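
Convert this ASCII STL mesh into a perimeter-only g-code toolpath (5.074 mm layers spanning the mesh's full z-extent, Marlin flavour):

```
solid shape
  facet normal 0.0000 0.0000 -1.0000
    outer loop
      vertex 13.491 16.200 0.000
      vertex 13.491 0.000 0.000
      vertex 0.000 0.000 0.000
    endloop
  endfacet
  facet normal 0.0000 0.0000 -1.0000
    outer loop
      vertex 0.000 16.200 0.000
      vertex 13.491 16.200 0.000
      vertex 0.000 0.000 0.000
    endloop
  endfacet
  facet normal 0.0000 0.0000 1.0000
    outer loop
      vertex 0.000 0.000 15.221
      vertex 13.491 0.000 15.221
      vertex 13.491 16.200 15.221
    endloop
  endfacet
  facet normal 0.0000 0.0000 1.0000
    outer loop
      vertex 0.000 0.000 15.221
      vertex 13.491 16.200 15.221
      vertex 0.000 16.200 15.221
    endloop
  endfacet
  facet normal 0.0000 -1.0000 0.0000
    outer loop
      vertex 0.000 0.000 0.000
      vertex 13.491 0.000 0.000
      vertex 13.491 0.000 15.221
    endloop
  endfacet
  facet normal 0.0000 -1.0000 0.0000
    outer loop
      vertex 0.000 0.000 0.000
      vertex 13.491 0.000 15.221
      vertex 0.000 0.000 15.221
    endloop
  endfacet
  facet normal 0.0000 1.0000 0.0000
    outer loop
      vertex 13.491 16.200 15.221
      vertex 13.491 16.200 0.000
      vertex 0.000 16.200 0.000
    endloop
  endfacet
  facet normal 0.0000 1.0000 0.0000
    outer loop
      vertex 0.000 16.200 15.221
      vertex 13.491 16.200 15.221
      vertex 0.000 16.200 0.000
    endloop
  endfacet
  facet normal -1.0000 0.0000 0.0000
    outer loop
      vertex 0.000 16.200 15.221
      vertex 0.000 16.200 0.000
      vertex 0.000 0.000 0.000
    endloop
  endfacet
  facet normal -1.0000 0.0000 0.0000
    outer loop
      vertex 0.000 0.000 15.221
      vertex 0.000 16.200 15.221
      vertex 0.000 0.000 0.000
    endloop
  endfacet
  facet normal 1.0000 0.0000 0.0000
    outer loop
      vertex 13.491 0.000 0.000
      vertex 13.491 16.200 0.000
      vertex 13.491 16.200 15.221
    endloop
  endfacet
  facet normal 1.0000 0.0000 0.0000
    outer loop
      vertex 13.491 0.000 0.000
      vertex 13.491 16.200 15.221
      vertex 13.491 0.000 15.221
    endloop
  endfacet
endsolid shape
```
; perimeter-only toolpath
G21 ; units = mm
G90 ; absolute positioning
G28 ; home
; layer 1
G0 Z5.074
G0 X0.000 Y0.000
G1 X13.491 Y0.000
G1 X13.491 Y16.200
G1 X0.000 Y16.200
G1 X0.000 Y0.000
; layer 2
G0 Z10.147
G0 X0.000 Y0.000
G1 X13.491 Y0.000
G1 X13.491 Y16.200
G1 X0.000 Y16.200
G1 X0.000 Y0.000
; layer 3
G0 Z15.221
G0 X0.000 Y0.000
G1 X13.491 Y0.000
G1 X13.491 Y16.200
G1 X0.000 Y16.200
G1 X0.000 Y0.000
M2 ; end

The solid is a rectangular box, roughly 13.5 × 16.2 mm footprint and 15.2 mm tall. Slicing at Δz = 5.074 mm — 3 equal slices spanning the solid's height, so layer i sits at z = i·h/3 — gives 3 non-empty perimeters. Each is a 4-segment closed polygon; G0 lifts to the layer z and rapids to the start vertex, then G1 traces the edges.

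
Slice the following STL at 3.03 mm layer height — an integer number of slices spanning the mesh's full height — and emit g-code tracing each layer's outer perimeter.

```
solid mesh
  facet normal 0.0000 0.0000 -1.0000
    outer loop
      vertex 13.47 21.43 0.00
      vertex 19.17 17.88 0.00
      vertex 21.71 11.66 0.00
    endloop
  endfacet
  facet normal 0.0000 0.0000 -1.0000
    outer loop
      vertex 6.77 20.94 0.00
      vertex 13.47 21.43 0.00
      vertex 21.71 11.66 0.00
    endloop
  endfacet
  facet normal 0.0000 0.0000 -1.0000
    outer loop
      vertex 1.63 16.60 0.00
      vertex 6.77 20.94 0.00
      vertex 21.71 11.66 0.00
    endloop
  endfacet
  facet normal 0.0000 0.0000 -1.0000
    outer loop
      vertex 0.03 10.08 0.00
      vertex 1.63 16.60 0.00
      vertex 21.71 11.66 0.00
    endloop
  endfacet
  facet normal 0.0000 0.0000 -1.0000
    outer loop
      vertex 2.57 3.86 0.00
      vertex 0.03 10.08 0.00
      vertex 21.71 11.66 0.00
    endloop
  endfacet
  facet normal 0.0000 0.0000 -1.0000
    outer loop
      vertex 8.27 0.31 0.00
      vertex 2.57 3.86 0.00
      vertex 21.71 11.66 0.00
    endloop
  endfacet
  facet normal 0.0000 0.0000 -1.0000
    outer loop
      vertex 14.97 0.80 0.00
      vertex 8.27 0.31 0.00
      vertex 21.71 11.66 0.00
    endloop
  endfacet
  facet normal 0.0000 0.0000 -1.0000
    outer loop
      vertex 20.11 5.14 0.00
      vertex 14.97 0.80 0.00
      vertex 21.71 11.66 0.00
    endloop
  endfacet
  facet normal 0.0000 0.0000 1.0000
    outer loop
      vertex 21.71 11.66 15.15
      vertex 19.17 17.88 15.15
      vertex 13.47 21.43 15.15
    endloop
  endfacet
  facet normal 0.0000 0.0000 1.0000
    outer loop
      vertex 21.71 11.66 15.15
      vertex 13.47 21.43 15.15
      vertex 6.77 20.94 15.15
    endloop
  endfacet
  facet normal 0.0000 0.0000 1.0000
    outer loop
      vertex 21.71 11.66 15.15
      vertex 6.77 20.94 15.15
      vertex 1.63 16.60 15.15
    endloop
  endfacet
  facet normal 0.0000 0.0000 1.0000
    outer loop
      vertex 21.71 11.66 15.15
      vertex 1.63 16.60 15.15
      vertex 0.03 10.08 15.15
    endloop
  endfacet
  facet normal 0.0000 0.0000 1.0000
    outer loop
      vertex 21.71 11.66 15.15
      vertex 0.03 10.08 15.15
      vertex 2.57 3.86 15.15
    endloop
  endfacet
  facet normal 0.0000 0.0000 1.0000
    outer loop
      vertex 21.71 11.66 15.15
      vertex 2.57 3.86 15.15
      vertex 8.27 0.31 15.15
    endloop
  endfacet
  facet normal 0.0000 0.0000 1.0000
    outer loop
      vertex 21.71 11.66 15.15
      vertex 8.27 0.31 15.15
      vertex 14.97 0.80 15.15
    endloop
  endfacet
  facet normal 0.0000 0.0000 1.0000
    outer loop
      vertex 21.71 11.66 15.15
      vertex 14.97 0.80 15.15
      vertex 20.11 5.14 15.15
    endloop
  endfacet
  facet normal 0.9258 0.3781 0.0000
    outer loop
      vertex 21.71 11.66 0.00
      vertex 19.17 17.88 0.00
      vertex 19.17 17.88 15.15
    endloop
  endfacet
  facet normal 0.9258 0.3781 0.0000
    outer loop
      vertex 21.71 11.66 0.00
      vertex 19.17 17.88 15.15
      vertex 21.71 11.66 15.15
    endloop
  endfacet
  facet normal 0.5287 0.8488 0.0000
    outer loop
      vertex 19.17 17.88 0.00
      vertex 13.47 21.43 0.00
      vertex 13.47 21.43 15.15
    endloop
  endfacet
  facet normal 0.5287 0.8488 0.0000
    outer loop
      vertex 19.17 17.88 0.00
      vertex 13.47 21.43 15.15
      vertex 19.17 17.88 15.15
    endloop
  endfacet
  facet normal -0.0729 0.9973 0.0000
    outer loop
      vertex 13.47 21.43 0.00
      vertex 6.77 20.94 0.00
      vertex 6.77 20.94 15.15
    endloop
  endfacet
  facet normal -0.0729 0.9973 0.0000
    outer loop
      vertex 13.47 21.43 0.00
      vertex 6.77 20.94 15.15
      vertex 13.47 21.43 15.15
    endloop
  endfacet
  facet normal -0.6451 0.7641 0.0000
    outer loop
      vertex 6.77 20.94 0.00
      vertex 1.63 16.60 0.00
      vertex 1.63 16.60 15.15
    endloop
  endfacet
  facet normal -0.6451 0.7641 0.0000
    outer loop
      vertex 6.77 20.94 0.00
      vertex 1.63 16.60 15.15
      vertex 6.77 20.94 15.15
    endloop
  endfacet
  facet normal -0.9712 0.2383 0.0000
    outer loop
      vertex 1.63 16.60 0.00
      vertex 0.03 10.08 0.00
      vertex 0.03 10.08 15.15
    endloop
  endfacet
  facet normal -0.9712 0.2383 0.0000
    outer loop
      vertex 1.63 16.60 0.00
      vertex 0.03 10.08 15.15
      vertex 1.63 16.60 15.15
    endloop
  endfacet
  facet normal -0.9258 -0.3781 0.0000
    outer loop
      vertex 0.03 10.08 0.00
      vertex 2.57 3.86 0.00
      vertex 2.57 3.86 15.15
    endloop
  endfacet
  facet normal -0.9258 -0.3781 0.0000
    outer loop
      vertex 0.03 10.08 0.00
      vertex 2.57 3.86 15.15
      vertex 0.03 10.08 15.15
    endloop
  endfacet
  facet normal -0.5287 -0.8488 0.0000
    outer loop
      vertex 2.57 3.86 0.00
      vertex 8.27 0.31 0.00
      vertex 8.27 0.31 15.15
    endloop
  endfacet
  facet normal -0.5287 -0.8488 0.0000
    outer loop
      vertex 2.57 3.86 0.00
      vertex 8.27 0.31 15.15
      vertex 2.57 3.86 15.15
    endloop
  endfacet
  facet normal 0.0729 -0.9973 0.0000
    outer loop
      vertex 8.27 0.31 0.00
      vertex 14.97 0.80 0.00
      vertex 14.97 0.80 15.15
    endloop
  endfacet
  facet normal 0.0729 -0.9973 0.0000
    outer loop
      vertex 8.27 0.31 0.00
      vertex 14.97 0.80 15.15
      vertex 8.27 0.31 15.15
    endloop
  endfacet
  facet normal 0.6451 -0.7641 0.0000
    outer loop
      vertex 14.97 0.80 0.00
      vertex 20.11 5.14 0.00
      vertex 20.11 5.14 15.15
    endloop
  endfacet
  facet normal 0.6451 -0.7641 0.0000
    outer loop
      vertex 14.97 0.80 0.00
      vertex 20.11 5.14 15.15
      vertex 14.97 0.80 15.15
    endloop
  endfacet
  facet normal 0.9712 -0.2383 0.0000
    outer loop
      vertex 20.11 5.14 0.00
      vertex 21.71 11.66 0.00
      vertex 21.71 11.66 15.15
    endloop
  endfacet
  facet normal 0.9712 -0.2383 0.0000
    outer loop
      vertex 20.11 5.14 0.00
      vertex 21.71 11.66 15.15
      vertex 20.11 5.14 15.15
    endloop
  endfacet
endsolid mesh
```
; perimeter-only toolpath
G21 ; units = mm
G90 ; absolute positioning
G28 ; home
; layer 1
G0 Z3.03
G0 X21.71 Y11.66
G1 X19.17 Y17.88
G1 X13.47 Y21.43
G1 X6.77 Y20.94
G1 X1.63 Y16.60
G1 X0.03 Y10.08
G1 X2.57 Y3.86
G1 X8.27 Y0.31
G1 X14.97 Y0.80
G1 X20.11 Y5.14
G1 X21.71 Y11.66
; layer 2
G0 Z6.06
G0 X21.71 Y11.66
G1 X19.17 Y17.88
G1 X13.47 Y21.43
G1 X6.77 Y20.94
G1 X1.63 Y16.60
G1 X0.03 Y10.08
G1 X2.57 Y3.86
G1 X8.27 Y0.31
G1 X14.97 Y0.80
G1 X20.11 Y5.14
G1 X21.71 Y11.66
; layer 3
G0 Z9.09
G0 X21.71 Y11.66
G1 X19.17 Y17.88
G1 X13.47 Y21.43
G1 X6.77 Y20.94
G1 X1.63 Y16.60
G1 X0.03 Y10.08
G1 X2.57 Y3.86
G1 X8.27 Y0.31
G1 X14.97 Y0.80
G1 X20.11 Y5.14
G1 X21.71 Y11.66
; layer 4
G0 Z12.12
G0 X21.71 Y11.66
G1 X19.17 Y17.88
G1 X13.47 Y21.43
G1 X6.77 Y20.94
G1 X1.63 Y16.60
G1 X0.03 Y10.08
G1 X2.57 Y3.86
G1 X8.27 Y0.31
G1 X14.97 Y0.80
G1 X20.11 Y5.14
G1 X21.71 Y11.66
; layer 5
G0 Z15.15
G0 X21.71 Y11.66
G1 X19.17 Y17.88
G1 X13.47 Y21.43
G1 X6.77 Y20.94
G1 X1.63 Y16.60
G1 X0.03 Y10.08
G1 X2.57 Y3.86
G1 X8.27 Y0.31
G1 X14.97 Y0.80
G1 X20.11 Y5.14
G1 X21.71 Y11.66
M2 ; end

The solid is a regular 10-sided prism (a cylinder approximated with 10 flat sides), circumscribed radius ≈ 10.9 mm, height ≈ 15.2 mm. Slicing at Δz = 3.03 mm — 5 equal slices spanning the solid's height, so layer i sits at z = i·h/5 — gives 5 non-empty perimeters. Each is a 10-segment closed polygon; G0 lifts to the layer z and rapids to the start vertex, then G1 traces the edges.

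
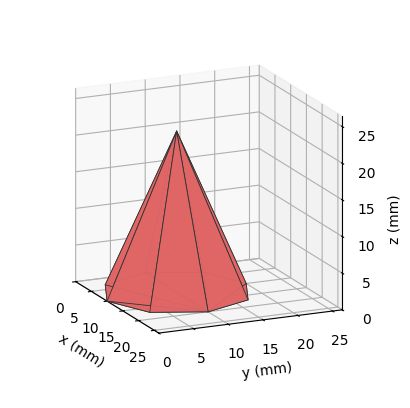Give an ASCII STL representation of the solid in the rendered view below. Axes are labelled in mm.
Reading the render: the shape is a regular 8-sided pyramid, base circumscribed radius ≈ 10 mm, apex at z ≈ 22 mm (dimensions read to the nearest mm from the axis ticks). For the STL, each face is triangulated and given an outward normal.

solid part
  facet normal 0.0000 0.0000 -1.0000
    outer loop
      vertex 10.000 20.000 0.000
      vertex 17.071 17.071 0.000
      vertex 20.000 10.000 0.000
    endloop
  endfacet
  facet normal 0.0000 0.0000 -1.0000
    outer loop
      vertex 2.929 17.071 0.000
      vertex 10.000 20.000 0.000
      vertex 20.000 10.000 0.000
    endloop
  endfacet
  facet normal 0.0000 0.0000 -1.0000
    outer loop
      vertex 0.000 10.000 0.000
      vertex 2.929 17.071 0.000
      vertex 20.000 10.000 0.000
    endloop
  endfacet
  facet normal 0.0000 0.0000 -1.0000
    outer loop
      vertex 2.929 2.929 0.000
      vertex 0.000 10.000 0.000
      vertex 20.000 10.000 0.000
    endloop
  endfacet
  facet normal 0.0000 0.0000 -1.0000
    outer loop
      vertex 10.000 0.000 0.000
      vertex 2.929 2.929 0.000
      vertex 20.000 10.000 0.000
    endloop
  endfacet
  facet normal 0.0000 0.0000 -1.0000
    outer loop
      vertex 17.071 2.929 0.000
      vertex 10.000 0.000 0.000
      vertex 20.000 10.000 0.000
    endloop
  endfacet
  facet normal 0.8518 0.3528 0.3872
    outer loop
      vertex 20.000 10.000 0.000
      vertex 17.071 17.071 0.000
      vertex 10.000 10.000 22.000
    endloop
  endfacet
  facet normal 0.3528 0.8518 0.3872
    outer loop
      vertex 17.071 17.071 0.000
      vertex 10.000 20.000 0.000
      vertex 10.000 10.000 22.000
    endloop
  endfacet
  facet normal -0.3528 0.8518 0.3872
    outer loop
      vertex 10.000 20.000 0.000
      vertex 2.929 17.071 0.000
      vertex 10.000 10.000 22.000
    endloop
  endfacet
  facet normal -0.8518 0.3528 0.3872
    outer loop
      vertex 2.929 17.071 0.000
      vertex 0.000 10.000 0.000
      vertex 10.000 10.000 22.000
    endloop
  endfacet
  facet normal -0.8518 -0.3528 0.3872
    outer loop
      vertex 0.000 10.000 0.000
      vertex 2.929 2.929 0.000
      vertex 10.000 10.000 22.000
    endloop
  endfacet
  facet normal -0.3528 -0.8518 0.3872
    outer loop
      vertex 2.929 2.929 0.000
      vertex 10.000 0.000 0.000
      vertex 10.000 10.000 22.000
    endloop
  endfacet
  facet normal 0.3528 -0.8518 0.3872
    outer loop
      vertex 10.000 0.000 0.000
      vertex 17.071 2.929 0.000
      vertex 10.000 10.000 22.000
    endloop
  endfacet
  facet normal 0.8518 -0.3528 0.3872
    outer loop
      vertex 17.071 2.929 0.000
      vertex 20.000 10.000 0.000
      vertex 10.000 10.000 22.000
    endloop
  endfacet
endsolid part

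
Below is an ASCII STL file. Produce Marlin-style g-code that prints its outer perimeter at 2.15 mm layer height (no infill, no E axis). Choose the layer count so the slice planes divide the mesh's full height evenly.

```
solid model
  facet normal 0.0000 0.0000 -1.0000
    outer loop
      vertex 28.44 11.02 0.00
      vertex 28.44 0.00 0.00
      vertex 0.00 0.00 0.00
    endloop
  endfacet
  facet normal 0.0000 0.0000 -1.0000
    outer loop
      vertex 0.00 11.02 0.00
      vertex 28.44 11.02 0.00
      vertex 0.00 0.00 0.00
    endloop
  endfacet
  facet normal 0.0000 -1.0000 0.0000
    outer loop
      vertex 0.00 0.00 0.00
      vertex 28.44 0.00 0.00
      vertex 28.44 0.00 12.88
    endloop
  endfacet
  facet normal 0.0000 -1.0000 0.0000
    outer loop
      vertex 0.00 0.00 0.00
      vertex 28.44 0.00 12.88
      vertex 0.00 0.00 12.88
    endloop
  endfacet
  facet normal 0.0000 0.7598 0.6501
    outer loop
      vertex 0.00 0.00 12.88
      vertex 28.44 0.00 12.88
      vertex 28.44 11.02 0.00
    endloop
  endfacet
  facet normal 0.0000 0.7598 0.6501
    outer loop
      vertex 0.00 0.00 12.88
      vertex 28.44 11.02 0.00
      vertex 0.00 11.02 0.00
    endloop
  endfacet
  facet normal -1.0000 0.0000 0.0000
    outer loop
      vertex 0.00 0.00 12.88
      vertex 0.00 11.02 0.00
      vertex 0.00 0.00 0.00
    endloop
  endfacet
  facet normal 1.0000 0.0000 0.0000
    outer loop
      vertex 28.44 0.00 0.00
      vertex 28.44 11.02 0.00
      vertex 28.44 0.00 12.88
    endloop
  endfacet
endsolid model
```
; perimeter-only toolpath
G21 ; units = mm
G90 ; absolute positioning
G28 ; home
; layer 1
G0 Z2.15
G0 X0.00 Y0.00
G1 X28.44 Y0.00
G1 X28.44 Y9.18
G1 X0.00 Y9.18
G1 X0.00 Y0.00
; layer 2
G0 Z4.29
G0 X0.00 Y0.00
G1 X28.44 Y0.00
G1 X28.44 Y7.35
G1 X0.00 Y7.35
G1 X0.00 Y0.00
; layer 3
G0 Z6.44
G0 X0.00 Y0.00
G1 X28.44 Y0.00
G1 X28.44 Y5.51
G1 X0.00 Y5.51
G1 X0.00 Y0.00
; layer 4
G0 Z8.59
G0 X0.00 Y0.00
G1 X28.44 Y0.00
G1 X28.44 Y3.67
G1 X0.00 Y3.67
G1 X0.00 Y0.00
; layer 5
G0 Z10.73
G0 X0.00 Y0.00
G1 X28.44 Y0.00
G1 X28.44 Y1.84
G1 X0.00 Y1.84
G1 X0.00 Y0.00
M2 ; end

The solid is a wedge (ramp): 28.4 × 11 mm base, rising to 12.9 mm along the y=0 edge and sloping linearly to z=0 at y=11. Slicing at Δz = 2.15 mm — 6 equal slices spanning the solid's height, so layer i sits at z = i·h/6 — gives 5 non-empty perimeters. Each is a 4-segment closed polygon; G0 lifts to the layer z and rapids to the start vertex, then G1 traces the edges. The cross-section shrinks linearly with z (the slice at the apex is degenerate and omitted).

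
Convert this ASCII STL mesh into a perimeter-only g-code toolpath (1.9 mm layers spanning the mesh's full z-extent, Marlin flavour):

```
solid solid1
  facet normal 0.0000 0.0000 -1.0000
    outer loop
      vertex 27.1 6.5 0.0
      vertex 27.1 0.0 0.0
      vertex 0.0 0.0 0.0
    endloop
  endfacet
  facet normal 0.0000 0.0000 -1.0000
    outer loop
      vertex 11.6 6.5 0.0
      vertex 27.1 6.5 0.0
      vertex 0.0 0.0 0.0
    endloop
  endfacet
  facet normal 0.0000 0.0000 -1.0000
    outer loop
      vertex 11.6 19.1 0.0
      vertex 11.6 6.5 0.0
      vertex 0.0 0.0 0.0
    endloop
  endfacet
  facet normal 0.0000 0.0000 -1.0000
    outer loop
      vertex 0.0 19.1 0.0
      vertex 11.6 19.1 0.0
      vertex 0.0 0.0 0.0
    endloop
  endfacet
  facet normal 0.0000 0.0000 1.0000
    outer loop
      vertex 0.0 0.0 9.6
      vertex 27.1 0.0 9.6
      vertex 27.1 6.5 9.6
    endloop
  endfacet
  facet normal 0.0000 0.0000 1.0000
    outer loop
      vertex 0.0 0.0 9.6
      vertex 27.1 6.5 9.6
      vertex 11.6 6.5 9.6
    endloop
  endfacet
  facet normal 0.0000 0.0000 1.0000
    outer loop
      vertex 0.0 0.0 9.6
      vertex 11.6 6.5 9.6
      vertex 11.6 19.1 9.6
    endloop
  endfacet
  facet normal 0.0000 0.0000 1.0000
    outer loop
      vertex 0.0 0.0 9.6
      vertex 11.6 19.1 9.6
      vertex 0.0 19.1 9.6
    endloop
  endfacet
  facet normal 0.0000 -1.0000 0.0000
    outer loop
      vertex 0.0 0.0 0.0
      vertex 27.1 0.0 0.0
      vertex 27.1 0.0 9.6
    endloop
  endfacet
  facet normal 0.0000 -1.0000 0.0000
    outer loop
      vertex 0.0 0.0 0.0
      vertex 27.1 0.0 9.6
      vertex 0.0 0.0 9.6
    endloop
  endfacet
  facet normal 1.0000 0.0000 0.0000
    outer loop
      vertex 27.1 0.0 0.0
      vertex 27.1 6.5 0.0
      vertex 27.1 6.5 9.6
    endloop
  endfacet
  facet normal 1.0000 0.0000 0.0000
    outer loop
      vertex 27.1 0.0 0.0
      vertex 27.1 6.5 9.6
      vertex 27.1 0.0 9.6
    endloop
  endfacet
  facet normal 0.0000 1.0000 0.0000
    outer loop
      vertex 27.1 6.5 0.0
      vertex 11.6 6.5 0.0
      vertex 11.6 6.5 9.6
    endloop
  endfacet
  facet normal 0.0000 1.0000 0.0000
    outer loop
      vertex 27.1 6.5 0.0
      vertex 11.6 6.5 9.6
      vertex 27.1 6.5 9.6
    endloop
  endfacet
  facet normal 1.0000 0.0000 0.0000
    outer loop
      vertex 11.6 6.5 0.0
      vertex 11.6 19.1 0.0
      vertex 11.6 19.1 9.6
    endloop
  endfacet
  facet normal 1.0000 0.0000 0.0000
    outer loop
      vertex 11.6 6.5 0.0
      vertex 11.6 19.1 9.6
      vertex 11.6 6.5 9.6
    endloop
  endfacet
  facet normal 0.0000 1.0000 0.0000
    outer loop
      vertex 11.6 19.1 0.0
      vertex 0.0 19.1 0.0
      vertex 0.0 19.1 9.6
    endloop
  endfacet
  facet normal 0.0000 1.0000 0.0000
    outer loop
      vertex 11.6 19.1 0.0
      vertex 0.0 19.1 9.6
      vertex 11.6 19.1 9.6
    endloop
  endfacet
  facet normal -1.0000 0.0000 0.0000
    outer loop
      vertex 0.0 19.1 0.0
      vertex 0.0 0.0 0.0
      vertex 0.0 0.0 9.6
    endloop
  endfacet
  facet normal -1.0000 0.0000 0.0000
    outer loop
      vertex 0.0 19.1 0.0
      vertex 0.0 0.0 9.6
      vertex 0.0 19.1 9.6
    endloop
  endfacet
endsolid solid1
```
; perimeter-only toolpath
G21 ; units = mm
G90 ; absolute positioning
G28 ; home
; layer 1
G0 Z1.9
G0 X0.0 Y0.0
G1 X27.1 Y0.0
G1 X27.1 Y6.5
G1 X11.6 Y6.5
G1 X11.6 Y19.1
G1 X0.0 Y19.1
G1 X0.0 Y0.0
; layer 2
G0 Z3.8
G0 X0.0 Y0.0
G1 X27.1 Y0.0
G1 X27.1 Y6.5
G1 X11.6 Y6.5
G1 X11.6 Y19.1
G1 X0.0 Y19.1
G1 X0.0 Y0.0
; layer 3
G0 Z5.8
G0 X0.0 Y0.0
G1 X27.1 Y0.0
G1 X27.1 Y6.5
G1 X11.6 Y6.5
G1 X11.6 Y19.1
G1 X0.0 Y19.1
G1 X0.0 Y0.0
; layer 4
G0 Z7.7
G0 X0.0 Y0.0
G1 X27.1 Y0.0
G1 X27.1 Y6.5
G1 X11.6 Y6.5
G1 X11.6 Y19.1
G1 X0.0 Y19.1
G1 X0.0 Y0.0
; layer 5
G0 Z9.6
G0 X0.0 Y0.0
G1 X27.1 Y0.0
G1 X27.1 Y6.5
G1 X11.6 Y6.5
G1 X11.6 Y19.1
G1 X0.0 Y19.1
G1 X0.0 Y0.0
M2 ; end

The solid is an L-shaped prism: outer 27.1 × 19.1 mm, arm thicknesses ≈ 6.5 mm (horizontal) and 11.6 mm (vertical), extruded 9.6 mm in z. Slicing at Δz = 1.9 mm — 5 equal slices spanning the solid's height, so layer i sits at z = i·h/5 — gives 5 non-empty perimeters. Each is a 6-segment closed polygon; G0 lifts to the layer z and rapids to the start vertex, then G1 traces the edges.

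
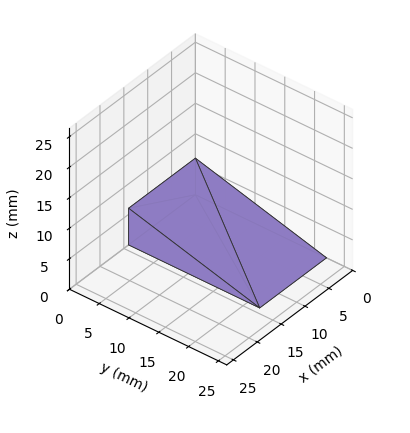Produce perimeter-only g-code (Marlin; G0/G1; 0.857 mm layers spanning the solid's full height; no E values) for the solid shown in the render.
Reading the render: the shape is a wedge (ramp): 14 × 22 mm base, rising to 6 mm along the y=0 edge and sloping linearly to z=0 at y=22 (dimensions read to the nearest mm from the axis ticks). For the g-code, the solid's height is divided into equal slices at the stated Δz and each level perimeter traced with G1 moves after a G0 lift.

; perimeter-only toolpath
G21 ; units = mm
G90 ; absolute positioning
G28 ; home
; layer 1
G0 Z0.857
G0 X0.000 Y0.000
G1 X14.000 Y0.000
G1 X14.000 Y18.857
G1 X0.000 Y18.857
G1 X0.000 Y0.000
; layer 2
G0 Z1.714
G0 X0.000 Y0.000
G1 X14.000 Y0.000
G1 X14.000 Y15.714
G1 X0.000 Y15.714
G1 X0.000 Y0.000
; layer 3
G0 Z2.571
G0 X0.000 Y0.000
G1 X14.000 Y0.000
G1 X14.000 Y12.571
G1 X0.000 Y12.571
G1 X0.000 Y0.000
; layer 4
G0 Z3.429
G0 X0.000 Y0.000
G1 X14.000 Y0.000
G1 X14.000 Y9.429
G1 X0.000 Y9.429
G1 X0.000 Y0.000
; layer 5
G0 Z4.286
G0 X0.000 Y0.000
G1 X14.000 Y0.000
G1 X14.000 Y6.286
G1 X0.000 Y6.286
G1 X0.000 Y0.000
; layer 6
G0 Z5.143
G0 X0.000 Y0.000
G1 X14.000 Y0.000
G1 X14.000 Y3.143
G1 X0.000 Y3.143
G1 X0.000 Y0.000
M2 ; end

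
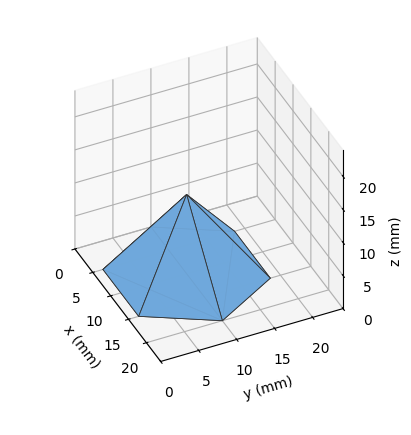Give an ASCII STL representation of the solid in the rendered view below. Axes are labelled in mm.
Reading the render: the shape is a regular 6-sided pyramid, base circumscribed radius ≈ 10 mm, apex at z ≈ 12 mm (dimensions read to the nearest mm from the axis ticks). For the STL, each face is triangulated and given an outward normal.

solid part
  facet normal 0.0000 0.0000 -1.0000
    outer loop
      vertex 5.00 18.66 0.00
      vertex 15.00 18.66 0.00
      vertex 20.00 10.00 0.00
    endloop
  endfacet
  facet normal 0.0000 0.0000 -1.0000
    outer loop
      vertex 0.00 10.00 0.00
      vertex 5.00 18.66 0.00
      vertex 20.00 10.00 0.00
    endloop
  endfacet
  facet normal 0.0000 0.0000 -1.0000
    outer loop
      vertex 5.00 1.34 0.00
      vertex 0.00 10.00 0.00
      vertex 20.00 10.00 0.00
    endloop
  endfacet
  facet normal 0.0000 0.0000 -1.0000
    outer loop
      vertex 15.00 1.34 0.00
      vertex 5.00 1.34 0.00
      vertex 20.00 10.00 0.00
    endloop
  endfacet
  facet normal 0.7022 0.4055 0.5852
    outer loop
      vertex 20.00 10.00 0.00
      vertex 15.00 18.66 0.00
      vertex 10.00 10.00 12.00
    endloop
  endfacet
  facet normal 0.0000 0.8109 0.5852
    outer loop
      vertex 15.00 18.66 0.00
      vertex 5.00 18.66 0.00
      vertex 10.00 10.00 12.00
    endloop
  endfacet
  facet normal -0.7022 0.4055 0.5852
    outer loop
      vertex 5.00 18.66 0.00
      vertex 0.00 10.00 0.00
      vertex 10.00 10.00 12.00
    endloop
  endfacet
  facet normal -0.7022 -0.4055 0.5852
    outer loop
      vertex 0.00 10.00 0.00
      vertex 5.00 1.34 0.00
      vertex 10.00 10.00 12.00
    endloop
  endfacet
  facet normal 0.0000 -0.8109 0.5852
    outer loop
      vertex 5.00 1.34 0.00
      vertex 15.00 1.34 0.00
      vertex 10.00 10.00 12.00
    endloop
  endfacet
  facet normal 0.7022 -0.4055 0.5852
    outer loop
      vertex 15.00 1.34 0.00
      vertex 20.00 10.00 0.00
      vertex 10.00 10.00 12.00
    endloop
  endfacet
endsolid part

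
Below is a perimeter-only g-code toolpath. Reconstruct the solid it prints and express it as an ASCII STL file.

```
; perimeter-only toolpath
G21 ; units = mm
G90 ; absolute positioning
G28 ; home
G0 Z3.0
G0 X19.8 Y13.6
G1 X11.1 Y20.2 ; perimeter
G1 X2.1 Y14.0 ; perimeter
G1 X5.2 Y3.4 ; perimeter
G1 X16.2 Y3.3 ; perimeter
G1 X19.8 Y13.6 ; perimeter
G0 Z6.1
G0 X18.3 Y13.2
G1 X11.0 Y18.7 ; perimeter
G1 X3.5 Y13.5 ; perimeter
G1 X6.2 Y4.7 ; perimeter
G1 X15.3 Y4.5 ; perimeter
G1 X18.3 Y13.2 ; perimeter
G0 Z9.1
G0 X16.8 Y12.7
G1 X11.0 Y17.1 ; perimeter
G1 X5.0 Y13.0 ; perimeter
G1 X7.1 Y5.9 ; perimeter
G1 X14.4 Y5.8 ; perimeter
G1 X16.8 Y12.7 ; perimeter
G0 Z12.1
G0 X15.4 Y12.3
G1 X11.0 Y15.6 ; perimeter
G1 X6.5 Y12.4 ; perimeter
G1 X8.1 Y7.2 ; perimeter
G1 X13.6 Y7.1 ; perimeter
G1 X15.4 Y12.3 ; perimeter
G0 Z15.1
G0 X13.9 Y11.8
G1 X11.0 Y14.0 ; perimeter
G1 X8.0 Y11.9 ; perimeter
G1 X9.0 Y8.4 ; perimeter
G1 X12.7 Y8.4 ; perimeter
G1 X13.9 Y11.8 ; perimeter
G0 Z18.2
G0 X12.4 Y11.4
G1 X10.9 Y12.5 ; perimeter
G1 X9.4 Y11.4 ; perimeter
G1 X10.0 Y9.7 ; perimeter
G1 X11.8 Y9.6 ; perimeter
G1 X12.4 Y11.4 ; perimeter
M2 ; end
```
solid part
  facet normal 0.0000 0.0000 -1.0000
    outer loop
      vertex 0.6 14.5 0.0
      vertex 11.1 21.8 0.0
      vertex 21.3 14.1 0.0
    endloop
  endfacet
  facet normal 0.0000 0.0000 -1.0000
    outer loop
      vertex 4.3 2.2 0.0
      vertex 0.6 14.5 0.0
      vertex 21.3 14.1 0.0
    endloop
  endfacet
  facet normal 0.0000 0.0000 -1.0000
    outer loop
      vertex 17.1 2.0 0.0
      vertex 4.3 2.2 0.0
      vertex 21.3 14.1 0.0
    endloop
  endfacet
  facet normal 0.5563 0.7369 0.3841
    outer loop
      vertex 21.3 14.1 0.0
      vertex 11.1 21.8 0.0
      vertex 10.9 10.9 21.2
    endloop
  endfacet
  facet normal -0.5269 0.7579 0.3847
    outer loop
      vertex 11.1 21.8 0.0
      vertex 0.6 14.5 0.0
      vertex 10.9 10.9 21.2
    endloop
  endfacet
  facet normal -0.8841 -0.2659 0.3844
    outer loop
      vertex 0.6 14.5 0.0
      vertex 4.3 2.2 0.0
      vertex 10.9 10.9 21.2
    endloop
  endfacet
  facet normal -0.0144 -0.9234 0.3835
    outer loop
      vertex 4.3 2.2 0.0
      vertex 17.1 2.0 0.0
      vertex 10.9 10.9 21.2
    endloop
  endfacet
  facet normal 0.8729 -0.3030 0.3825
    outer loop
      vertex 17.1 2.0 0.0
      vertex 21.3 14.1 0.0
      vertex 10.9 10.9 21.2
    endloop
  endfacet
endsolid part

The G0 Z moves step by Δz≈3.0 mm. The G1 loops shrink linearly with z, so the solid tapers from its base footprint up to z≈21.2. Closing with a flat bottom cap and the tapered top and triangulating gives 8 facets — a regular 5-sided pyramid, base circumscribed radius ≈ 10.9 mm, apex at z ≈ 21.2 mm.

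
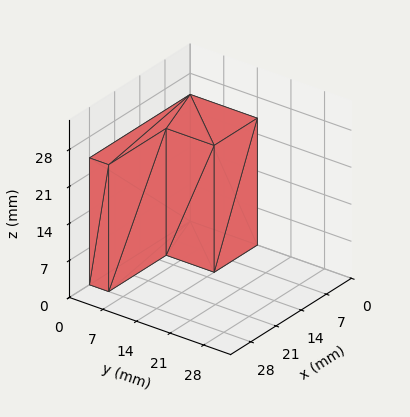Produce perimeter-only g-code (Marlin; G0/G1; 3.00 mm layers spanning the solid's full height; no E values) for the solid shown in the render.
Reading the render: the shape is an L-shaped prism: outer 28 × 14 mm, arm thicknesses ≈ 4 mm (horizontal) and 12 mm (vertical), extruded 24 mm in z (dimensions read to the nearest mm from the axis ticks). For the g-code, the solid's height is divided into equal slices at the stated Δz and each level perimeter traced with G1 moves after a G0 lift.

; perimeter-only toolpath
G21 ; units = mm
G90 ; absolute positioning
G28 ; home
; layer 1
G0 Z3.00
G0 X0.00 Y0.00
G1 X28.00 Y0.00
G1 X28.00 Y4.00
G1 X12.00 Y4.00
G1 X12.00 Y14.00
G1 X0.00 Y14.00
G1 X0.00 Y0.00
; layer 2
G0 Z6.00
G0 X0.00 Y0.00
G1 X28.00 Y0.00
G1 X28.00 Y4.00
G1 X12.00 Y4.00
G1 X12.00 Y14.00
G1 X0.00 Y14.00
G1 X0.00 Y0.00
; layer 3
G0 Z9.00
G0 X0.00 Y0.00
G1 X28.00 Y0.00
G1 X28.00 Y4.00
G1 X12.00 Y4.00
G1 X12.00 Y14.00
G1 X0.00 Y14.00
G1 X0.00 Y0.00
; layer 4
G0 Z12.00
G0 X0.00 Y0.00
G1 X28.00 Y0.00
G1 X28.00 Y4.00
G1 X12.00 Y4.00
G1 X12.00 Y14.00
G1 X0.00 Y14.00
G1 X0.00 Y0.00
; layer 5
G0 Z15.00
G0 X0.00 Y0.00
G1 X28.00 Y0.00
G1 X28.00 Y4.00
G1 X12.00 Y4.00
G1 X12.00 Y14.00
G1 X0.00 Y14.00
G1 X0.00 Y0.00
; layer 6
G0 Z18.00
G0 X0.00 Y0.00
G1 X28.00 Y0.00
G1 X28.00 Y4.00
G1 X12.00 Y4.00
G1 X12.00 Y14.00
G1 X0.00 Y14.00
G1 X0.00 Y0.00
; layer 7
G0 Z21.00
G0 X0.00 Y0.00
G1 X28.00 Y0.00
G1 X28.00 Y4.00
G1 X12.00 Y4.00
G1 X12.00 Y14.00
G1 X0.00 Y14.00
G1 X0.00 Y0.00
; layer 8
G0 Z24.00
G0 X0.00 Y0.00
G1 X28.00 Y0.00
G1 X28.00 Y4.00
G1 X12.00 Y4.00
G1 X12.00 Y14.00
G1 X0.00 Y14.00
G1 X0.00 Y0.00
M2 ; end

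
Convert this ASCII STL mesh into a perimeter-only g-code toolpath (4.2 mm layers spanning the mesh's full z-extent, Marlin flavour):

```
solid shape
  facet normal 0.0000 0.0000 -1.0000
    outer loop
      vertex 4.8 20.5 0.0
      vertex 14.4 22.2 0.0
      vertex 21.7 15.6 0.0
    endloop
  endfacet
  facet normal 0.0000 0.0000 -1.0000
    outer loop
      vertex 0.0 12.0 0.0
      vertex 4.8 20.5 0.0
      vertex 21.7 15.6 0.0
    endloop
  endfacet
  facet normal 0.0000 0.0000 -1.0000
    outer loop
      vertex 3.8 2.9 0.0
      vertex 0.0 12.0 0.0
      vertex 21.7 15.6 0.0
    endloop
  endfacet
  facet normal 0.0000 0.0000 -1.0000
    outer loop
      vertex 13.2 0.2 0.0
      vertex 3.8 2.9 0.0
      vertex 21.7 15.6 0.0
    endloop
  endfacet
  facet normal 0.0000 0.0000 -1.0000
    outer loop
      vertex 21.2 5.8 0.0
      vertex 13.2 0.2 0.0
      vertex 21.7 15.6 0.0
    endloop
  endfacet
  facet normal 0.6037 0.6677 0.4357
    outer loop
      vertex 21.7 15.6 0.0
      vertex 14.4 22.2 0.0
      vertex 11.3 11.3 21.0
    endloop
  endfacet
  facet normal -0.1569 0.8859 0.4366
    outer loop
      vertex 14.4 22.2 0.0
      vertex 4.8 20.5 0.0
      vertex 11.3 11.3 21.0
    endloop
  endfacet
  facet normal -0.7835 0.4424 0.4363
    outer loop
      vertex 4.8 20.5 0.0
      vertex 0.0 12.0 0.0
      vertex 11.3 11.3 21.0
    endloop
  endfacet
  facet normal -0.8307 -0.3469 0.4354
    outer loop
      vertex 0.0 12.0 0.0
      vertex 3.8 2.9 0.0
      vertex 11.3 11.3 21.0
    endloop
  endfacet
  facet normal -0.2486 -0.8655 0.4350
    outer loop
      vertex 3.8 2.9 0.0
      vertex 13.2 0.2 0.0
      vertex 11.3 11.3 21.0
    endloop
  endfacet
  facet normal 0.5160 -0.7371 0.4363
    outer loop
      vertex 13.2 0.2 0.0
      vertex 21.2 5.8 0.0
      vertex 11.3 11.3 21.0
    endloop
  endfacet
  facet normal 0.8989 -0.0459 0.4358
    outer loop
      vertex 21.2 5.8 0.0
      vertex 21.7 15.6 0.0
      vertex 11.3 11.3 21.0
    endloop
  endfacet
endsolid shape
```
; perimeter-only toolpath
G21 ; units = mm
G90 ; absolute positioning
G28 ; home
; layer 1
G0 Z4.2
G0 X19.6 Y14.7
G1 X13.8 Y20.0
G1 X6.1 Y18.7
G1 X2.3 Y11.9
G1 X5.3 Y4.6
G1 X12.8 Y2.4
G1 X19.2 Y6.9
G1 X19.6 Y14.7
; layer 2
G0 Z8.4
G0 X17.5 Y13.9
G1 X13.2 Y17.8
G1 X7.4 Y16.8
G1 X4.5 Y11.7
G1 X6.8 Y6.3
G1 X12.4 Y4.6
G1 X17.2 Y8.0
G1 X17.5 Y13.9
; layer 3
G0 Z12.6
G0 X15.5 Y13.0
G1 X12.5 Y15.7
G1 X8.7 Y15.0
G1 X6.8 Y11.6
G1 X8.3 Y7.9
G1 X12.1 Y6.9
G1 X15.3 Y9.1
G1 X15.5 Y13.0
; layer 4
G0 Z16.8
G0 X13.4 Y12.2
G1 X11.9 Y13.5
G1 X10.0 Y13.1
G1 X9.0 Y11.4
G1 X9.8 Y9.6
G1 X11.7 Y9.1
G1 X13.3 Y10.2
G1 X13.4 Y12.2
M2 ; end

The solid is a regular 7-sided pyramid, base circumscribed radius ≈ 11.3 mm, apex at z ≈ 21 mm. Slicing at Δz = 4.2 mm — 5 equal slices spanning the solid's height, so layer i sits at z = i·h/5 — gives 4 non-empty perimeters. Each is a 7-segment closed polygon; G0 lifts to the layer z and rapids to the start vertex, then G1 traces the edges. The cross-section shrinks linearly with z (the slice at the apex is degenerate and omitted).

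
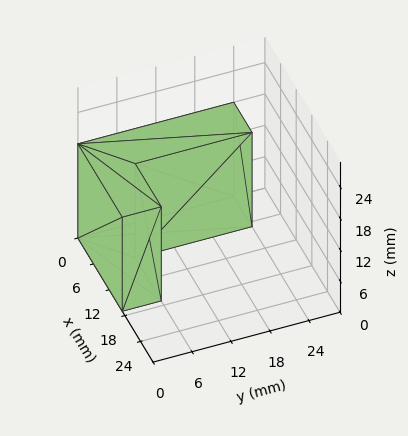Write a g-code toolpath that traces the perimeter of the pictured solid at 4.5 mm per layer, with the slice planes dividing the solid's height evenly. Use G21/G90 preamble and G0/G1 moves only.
Reading the render: the shape is an L-shaped prism: outer 17 × 24 mm, arm thicknesses ≈ 6 mm (horizontal) and 7 mm (vertical), extruded 18 mm in z (dimensions read to the nearest mm from the axis ticks). For the g-code, the solid's height is divided into equal slices at the stated Δz and each level perimeter traced with G1 moves after a G0 lift.

; perimeter-only toolpath
G21 ; units = mm
G90 ; absolute positioning
G28 ; home
; layer 1
G0 Z4.5
G0 X0.0 Y0.0
G1 X17.0 Y0.0
G1 X17.0 Y6.0
G1 X7.0 Y6.0
G1 X7.0 Y24.0
G1 X0.0 Y24.0
G1 X0.0 Y0.0
; layer 2
G0 Z9.0
G0 X0.0 Y0.0
G1 X17.0 Y0.0
G1 X17.0 Y6.0
G1 X7.0 Y6.0
G1 X7.0 Y24.0
G1 X0.0 Y24.0
G1 X0.0 Y0.0
; layer 3
G0 Z13.5
G0 X0.0 Y0.0
G1 X17.0 Y0.0
G1 X17.0 Y6.0
G1 X7.0 Y6.0
G1 X7.0 Y24.0
G1 X0.0 Y24.0
G1 X0.0 Y0.0
; layer 4
G0 Z18.0
G0 X0.0 Y0.0
G1 X17.0 Y0.0
G1 X17.0 Y6.0
G1 X7.0 Y6.0
G1 X7.0 Y24.0
G1 X0.0 Y24.0
G1 X0.0 Y0.0
M2 ; end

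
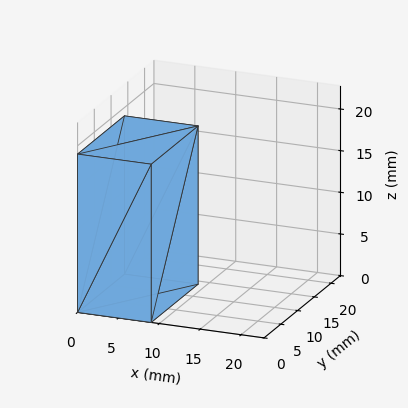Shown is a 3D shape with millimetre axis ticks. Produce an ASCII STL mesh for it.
Reading the render: the shape is a rectangular box, roughly 9 × 14 mm footprint and 19 mm tall (dimensions read to the nearest mm from the axis ticks). For the STL, each face is triangulated and given an outward normal.

solid part
  facet normal 0.0000 0.0000 -1.0000
    outer loop
      vertex 9.0 14.0 0.0
      vertex 9.0 0.0 0.0
      vertex 0.0 0.0 0.0
    endloop
  endfacet
  facet normal 0.0000 0.0000 -1.0000
    outer loop
      vertex 0.0 14.0 0.0
      vertex 9.0 14.0 0.0
      vertex 0.0 0.0 0.0
    endloop
  endfacet
  facet normal 0.0000 0.0000 1.0000
    outer loop
      vertex 0.0 0.0 19.0
      vertex 9.0 0.0 19.0
      vertex 9.0 14.0 19.0
    endloop
  endfacet
  facet normal 0.0000 0.0000 1.0000
    outer loop
      vertex 0.0 0.0 19.0
      vertex 9.0 14.0 19.0
      vertex 0.0 14.0 19.0
    endloop
  endfacet
  facet normal 0.0000 -1.0000 0.0000
    outer loop
      vertex 0.0 0.0 0.0
      vertex 9.0 0.0 0.0
      vertex 9.0 0.0 19.0
    endloop
  endfacet
  facet normal 0.0000 -1.0000 0.0000
    outer loop
      vertex 0.0 0.0 0.0
      vertex 9.0 0.0 19.0
      vertex 0.0 0.0 19.0
    endloop
  endfacet
  facet normal 0.0000 1.0000 0.0000
    outer loop
      vertex 9.0 14.0 19.0
      vertex 9.0 14.0 0.0
      vertex 0.0 14.0 0.0
    endloop
  endfacet
  facet normal 0.0000 1.0000 0.0000
    outer loop
      vertex 0.0 14.0 19.0
      vertex 9.0 14.0 19.0
      vertex 0.0 14.0 0.0
    endloop
  endfacet
  facet normal -1.0000 0.0000 0.0000
    outer loop
      vertex 0.0 14.0 19.0
      vertex 0.0 14.0 0.0
      vertex 0.0 0.0 0.0
    endloop
  endfacet
  facet normal -1.0000 0.0000 0.0000
    outer loop
      vertex 0.0 0.0 19.0
      vertex 0.0 14.0 19.0
      vertex 0.0 0.0 0.0
    endloop
  endfacet
  facet normal 1.0000 0.0000 0.0000
    outer loop
      vertex 9.0 0.0 0.0
      vertex 9.0 14.0 0.0
      vertex 9.0 14.0 19.0
    endloop
  endfacet
  facet normal 1.0000 0.0000 0.0000
    outer loop
      vertex 9.0 0.0 0.0
      vertex 9.0 14.0 19.0
      vertex 9.0 0.0 19.0
    endloop
  endfacet
endsolid part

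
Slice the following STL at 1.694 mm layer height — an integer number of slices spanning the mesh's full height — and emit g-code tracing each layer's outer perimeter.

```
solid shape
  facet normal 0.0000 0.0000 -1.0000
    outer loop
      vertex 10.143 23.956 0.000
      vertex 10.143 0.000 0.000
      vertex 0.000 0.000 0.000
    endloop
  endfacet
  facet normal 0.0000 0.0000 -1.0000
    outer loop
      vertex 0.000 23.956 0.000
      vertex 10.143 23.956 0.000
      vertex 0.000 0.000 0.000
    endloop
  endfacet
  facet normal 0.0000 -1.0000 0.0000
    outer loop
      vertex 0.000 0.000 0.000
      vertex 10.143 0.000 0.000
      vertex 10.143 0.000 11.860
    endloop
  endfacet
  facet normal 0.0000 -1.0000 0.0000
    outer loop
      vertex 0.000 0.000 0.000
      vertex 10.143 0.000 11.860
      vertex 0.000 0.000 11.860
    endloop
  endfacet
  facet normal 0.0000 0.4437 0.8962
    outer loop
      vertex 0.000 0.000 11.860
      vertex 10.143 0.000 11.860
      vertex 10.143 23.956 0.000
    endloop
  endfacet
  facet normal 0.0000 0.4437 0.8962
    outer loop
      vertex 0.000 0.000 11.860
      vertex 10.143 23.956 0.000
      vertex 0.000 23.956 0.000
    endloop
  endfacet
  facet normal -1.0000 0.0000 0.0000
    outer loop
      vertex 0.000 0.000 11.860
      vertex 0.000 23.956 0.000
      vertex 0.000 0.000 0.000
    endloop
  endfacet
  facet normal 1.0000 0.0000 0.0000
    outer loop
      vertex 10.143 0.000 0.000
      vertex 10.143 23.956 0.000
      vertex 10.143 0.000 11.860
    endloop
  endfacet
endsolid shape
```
; perimeter-only toolpath
G21 ; units = mm
G90 ; absolute positioning
G28 ; home
; layer 1
G0 Z1.694
G0 X0.000 Y0.000
G1 X10.143 Y0.000
G1 X10.143 Y20.534
G1 X0.000 Y20.534
G1 X0.000 Y0.000
; layer 2
G0 Z3.389
G0 X0.000 Y0.000
G1 X10.143 Y0.000
G1 X10.143 Y17.111
G1 X0.000 Y17.111
G1 X0.000 Y0.000
; layer 3
G0 Z5.083
G0 X0.000 Y0.000
G1 X10.143 Y0.000
G1 X10.143 Y13.689
G1 X0.000 Y13.689
G1 X0.000 Y0.000
; layer 4
G0 Z6.777
G0 X0.000 Y0.000
G1 X10.143 Y0.000
G1 X10.143 Y10.267
G1 X0.000 Y10.267
G1 X0.000 Y0.000
; layer 5
G0 Z8.471
G0 X0.000 Y0.000
G1 X10.143 Y0.000
G1 X10.143 Y6.845
G1 X0.000 Y6.845
G1 X0.000 Y0.000
; layer 6
G0 Z10.166
G0 X0.000 Y0.000
G1 X10.143 Y0.000
G1 X10.143 Y3.422
G1 X0.000 Y3.422
G1 X0.000 Y0.000
M2 ; end

The solid is a wedge (ramp): 10.1 × 24 mm base, rising to 11.9 mm along the y=0 edge and sloping linearly to z=0 at y=24. Slicing at Δz = 1.694 mm — 7 equal slices spanning the solid's height, so layer i sits at z = i·h/7 — gives 6 non-empty perimeters. Each is a 4-segment closed polygon; G0 lifts to the layer z and rapids to the start vertex, then G1 traces the edges. The cross-section shrinks linearly with z (the slice at the apex is degenerate and omitted).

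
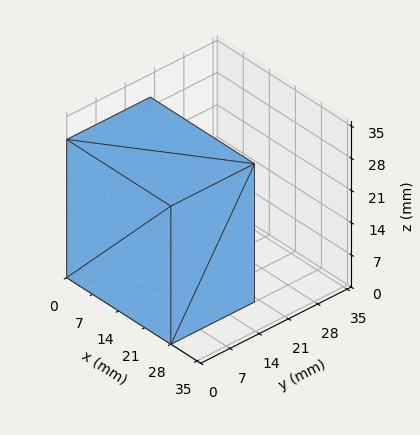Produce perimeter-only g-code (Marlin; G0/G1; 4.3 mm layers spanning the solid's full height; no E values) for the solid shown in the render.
Reading the render: the shape is a rectangular box, roughly 28 × 20 mm footprint and 30 mm tall (dimensions read to the nearest mm from the axis ticks). For the g-code, the solid's height is divided into equal slices at the stated Δz and each level perimeter traced with G1 moves after a G0 lift.

; perimeter-only toolpath
G21 ; units = mm
G90 ; absolute positioning
G28 ; home
; layer 1
G0 Z4.3
G0 X0.0 Y0.0
G1 X28.0 Y0.0
G1 X28.0 Y20.0
G1 X0.0 Y20.0
G1 X0.0 Y0.0
; layer 2
G0 Z8.6
G0 X0.0 Y0.0
G1 X28.0 Y0.0
G1 X28.0 Y20.0
G1 X0.0 Y20.0
G1 X0.0 Y0.0
; layer 3
G0 Z12.9
G0 X0.0 Y0.0
G1 X28.0 Y0.0
G1 X28.0 Y20.0
G1 X0.0 Y20.0
G1 X0.0 Y0.0
; layer 4
G0 Z17.1
G0 X0.0 Y0.0
G1 X28.0 Y0.0
G1 X28.0 Y20.0
G1 X0.0 Y20.0
G1 X0.0 Y0.0
; layer 5
G0 Z21.4
G0 X0.0 Y0.0
G1 X28.0 Y0.0
G1 X28.0 Y20.0
G1 X0.0 Y20.0
G1 X0.0 Y0.0
; layer 6
G0 Z25.7
G0 X0.0 Y0.0
G1 X28.0 Y0.0
G1 X28.0 Y20.0
G1 X0.0 Y20.0
G1 X0.0 Y0.0
; layer 7
G0 Z30.0
G0 X0.0 Y0.0
G1 X28.0 Y0.0
G1 X28.0 Y20.0
G1 X0.0 Y20.0
G1 X0.0 Y0.0
M2 ; end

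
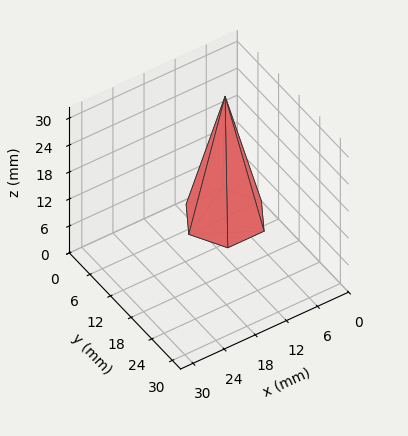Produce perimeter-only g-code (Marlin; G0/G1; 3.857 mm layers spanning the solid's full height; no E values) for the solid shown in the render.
Reading the render: the shape is a regular 6-sided pyramid, base circumscribed radius ≈ 7 mm, apex at z ≈ 27 mm (dimensions read to the nearest mm from the axis ticks). For the g-code, the solid's height is divided into equal slices at the stated Δz and each level perimeter traced with G1 moves after a G0 lift.

; perimeter-only toolpath
G21 ; units = mm
G90 ; absolute positioning
G28 ; home
; layer 1
G0 Z3.857
G0 X13.000 Y7.000
G1 X10.000 Y12.196
G1 X4.000 Y12.196
G1 X1.000 Y7.000
G1 X4.000 Y1.804
G1 X10.000 Y1.804
G1 X13.000 Y7.000
; layer 2
G0 Z7.714
G0 X12.000 Y7.000
G1 X9.500 Y11.330
G1 X4.500 Y11.330
G1 X2.000 Y7.000
G1 X4.500 Y2.670
G1 X9.500 Y2.670
G1 X12.000 Y7.000
; layer 3
G0 Z11.571
G0 X11.000 Y7.000
G1 X9.000 Y10.464
G1 X5.000 Y10.464
G1 X3.000 Y7.000
G1 X5.000 Y3.536
G1 X9.000 Y3.536
G1 X11.000 Y7.000
; layer 4
G0 Z15.429
G0 X10.000 Y7.000
G1 X8.500 Y9.598
G1 X5.500 Y9.598
G1 X4.000 Y7.000
G1 X5.500 Y4.402
G1 X8.500 Y4.402
G1 X10.000 Y7.000
; layer 5
G0 Z19.286
G0 X9.000 Y7.000
G1 X8.000 Y8.732
G1 X6.000 Y8.732
G1 X5.000 Y7.000
G1 X6.000 Y5.268
G1 X8.000 Y5.268
G1 X9.000 Y7.000
; layer 6
G0 Z23.143
G0 X8.000 Y7.000
G1 X7.500 Y7.866
G1 X6.500 Y7.866
G1 X6.000 Y7.000
G1 X6.500 Y6.134
G1 X7.500 Y6.134
G1 X8.000 Y7.000
M2 ; end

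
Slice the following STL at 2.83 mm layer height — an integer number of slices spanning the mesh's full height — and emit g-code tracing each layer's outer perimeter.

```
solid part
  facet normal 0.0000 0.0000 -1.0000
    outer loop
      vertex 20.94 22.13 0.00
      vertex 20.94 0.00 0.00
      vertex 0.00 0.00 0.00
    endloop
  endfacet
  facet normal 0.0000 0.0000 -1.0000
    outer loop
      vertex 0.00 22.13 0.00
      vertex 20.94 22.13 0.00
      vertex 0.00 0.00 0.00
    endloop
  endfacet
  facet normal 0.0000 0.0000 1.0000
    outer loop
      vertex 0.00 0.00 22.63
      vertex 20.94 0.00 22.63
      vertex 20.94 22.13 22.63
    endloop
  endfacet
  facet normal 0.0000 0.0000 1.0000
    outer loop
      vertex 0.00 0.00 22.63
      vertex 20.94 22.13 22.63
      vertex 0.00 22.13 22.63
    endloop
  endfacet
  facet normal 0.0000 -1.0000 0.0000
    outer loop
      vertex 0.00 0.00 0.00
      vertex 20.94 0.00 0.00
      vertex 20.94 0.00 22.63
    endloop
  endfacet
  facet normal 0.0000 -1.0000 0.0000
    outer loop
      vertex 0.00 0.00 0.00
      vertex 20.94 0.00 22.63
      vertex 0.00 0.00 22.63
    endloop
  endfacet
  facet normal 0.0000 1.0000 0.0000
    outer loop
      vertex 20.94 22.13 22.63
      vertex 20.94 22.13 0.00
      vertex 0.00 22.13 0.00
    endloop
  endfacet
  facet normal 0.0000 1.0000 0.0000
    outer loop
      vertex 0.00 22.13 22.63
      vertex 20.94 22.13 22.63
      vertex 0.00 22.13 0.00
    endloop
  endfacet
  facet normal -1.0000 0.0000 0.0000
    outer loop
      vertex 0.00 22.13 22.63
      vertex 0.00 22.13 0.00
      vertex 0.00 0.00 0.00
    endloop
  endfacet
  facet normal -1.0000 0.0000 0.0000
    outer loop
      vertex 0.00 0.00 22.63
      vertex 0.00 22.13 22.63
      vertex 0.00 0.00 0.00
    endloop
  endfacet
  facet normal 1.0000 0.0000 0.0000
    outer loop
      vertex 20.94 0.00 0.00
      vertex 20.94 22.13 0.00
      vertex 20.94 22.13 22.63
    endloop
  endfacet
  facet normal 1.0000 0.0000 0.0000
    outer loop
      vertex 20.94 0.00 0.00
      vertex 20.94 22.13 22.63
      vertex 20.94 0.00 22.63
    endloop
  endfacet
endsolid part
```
; perimeter-only toolpath
G21 ; units = mm
G90 ; absolute positioning
G28 ; home
; layer 1
G0 Z2.83
G0 X0.00 Y0.00
G1 X20.94 Y0.00
G1 X20.94 Y22.13
G1 X0.00 Y22.13
G1 X0.00 Y0.00
; layer 2
G0 Z5.66
G0 X0.00 Y0.00
G1 X20.94 Y0.00
G1 X20.94 Y22.13
G1 X0.00 Y22.13
G1 X0.00 Y0.00
; layer 3
G0 Z8.49
G0 X0.00 Y0.00
G1 X20.94 Y0.00
G1 X20.94 Y22.13
G1 X0.00 Y22.13
G1 X0.00 Y0.00
; layer 4
G0 Z11.31
G0 X0.00 Y0.00
G1 X20.94 Y0.00
G1 X20.94 Y22.13
G1 X0.00 Y22.13
G1 X0.00 Y0.00
; layer 5
G0 Z14.14
G0 X0.00 Y0.00
G1 X20.94 Y0.00
G1 X20.94 Y22.13
G1 X0.00 Y22.13
G1 X0.00 Y0.00
; layer 6
G0 Z16.97
G0 X0.00 Y0.00
G1 X20.94 Y0.00
G1 X20.94 Y22.13
G1 X0.00 Y22.13
G1 X0.00 Y0.00
; layer 7
G0 Z19.80
G0 X0.00 Y0.00
G1 X20.94 Y0.00
G1 X20.94 Y22.13
G1 X0.00 Y22.13
G1 X0.00 Y0.00
; layer 8
G0 Z22.63
G0 X0.00 Y0.00
G1 X20.94 Y0.00
G1 X20.94 Y22.13
G1 X0.00 Y22.13
G1 X0.00 Y0.00
M2 ; end

The solid is a rectangular box, roughly 20.9 × 22.1 mm footprint and 22.6 mm tall. Slicing at Δz = 2.83 mm — 8 equal slices spanning the solid's height, so layer i sits at z = i·h/8 — gives 8 non-empty perimeters. Each is a 4-segment closed polygon; G0 lifts to the layer z and rapids to the start vertex, then G1 traces the edges.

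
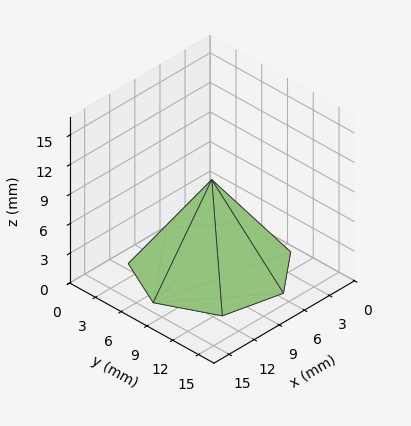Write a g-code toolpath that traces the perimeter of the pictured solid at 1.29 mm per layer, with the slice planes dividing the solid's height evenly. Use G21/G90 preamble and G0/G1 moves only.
Reading the render: the shape is a regular 7-sided pyramid, base circumscribed radius ≈ 7 mm, apex at z ≈ 9 mm (dimensions read to the nearest mm from the axis ticks). For the g-code, the solid's height is divided into equal slices at the stated Δz and each level perimeter traced with G1 moves after a G0 lift.

; perimeter-only toolpath
G21 ; units = mm
G90 ; absolute positioning
G28 ; home
; layer 1
G0 Z1.29
G0 X13.00 Y7.00
G1 X10.74 Y11.69
G1 X5.66 Y12.85
G1 X1.59 Y9.61
G1 X1.59 Y4.39
G1 X5.66 Y1.15
G1 X10.74 Y2.31
G1 X13.00 Y7.00
; layer 2
G0 Z2.57
G0 X12.00 Y7.00
G1 X10.11 Y10.91
G1 X5.89 Y11.87
G1 X2.49 Y9.17
G1 X2.49 Y4.83
G1 X5.89 Y2.13
G1 X10.11 Y3.09
G1 X12.00 Y7.00
; layer 3
G0 Z3.86
G0 X11.00 Y7.00
G1 X9.49 Y10.13
G1 X6.11 Y10.90
G1 X3.39 Y8.74
G1 X3.39 Y5.26
G1 X6.11 Y3.10
G1 X9.49 Y3.87
G1 X11.00 Y7.00
; layer 4
G0 Z5.14
G0 X10.00 Y7.00
G1 X8.87 Y9.34
G1 X6.33 Y9.92
G1 X4.30 Y8.30
G1 X4.30 Y5.70
G1 X6.33 Y4.08
G1 X8.87 Y4.66
G1 X10.00 Y7.00
; layer 5
G0 Z6.43
G0 X9.00 Y7.00
G1 X8.25 Y8.56
G1 X6.55 Y8.95
G1 X5.20 Y7.87
G1 X5.20 Y6.13
G1 X6.55 Y5.05
G1 X8.25 Y5.44
G1 X9.00 Y7.00
; layer 6
G0 Z7.71
G0 X8.00 Y7.00
G1 X7.62 Y7.78
G1 X6.78 Y7.97
G1 X6.10 Y7.43
G1 X6.10 Y6.57
G1 X6.78 Y6.03
G1 X7.62 Y6.22
G1 X8.00 Y7.00
M2 ; end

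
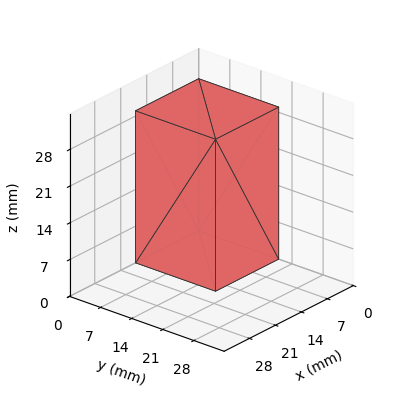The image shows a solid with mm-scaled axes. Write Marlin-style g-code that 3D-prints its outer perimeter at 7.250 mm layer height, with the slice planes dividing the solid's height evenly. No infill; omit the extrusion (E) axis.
Reading the render: the shape is a rectangular box, roughly 17 × 18 mm footprint and 29 mm tall (dimensions read to the nearest mm from the axis ticks). For the g-code, the solid's height is divided into equal slices at the stated Δz and each level perimeter traced with G1 moves after a G0 lift.

; perimeter-only toolpath
G21 ; units = mm
G90 ; absolute positioning
G28 ; home
; layer 1
G0 Z7.250
G0 X0.000 Y0.000
G1 X17.000 Y0.000
G1 X17.000 Y18.000
G1 X0.000 Y18.000
G1 X0.000 Y0.000
; layer 2
G0 Z14.500
G0 X0.000 Y0.000
G1 X17.000 Y0.000
G1 X17.000 Y18.000
G1 X0.000 Y18.000
G1 X0.000 Y0.000
; layer 3
G0 Z21.750
G0 X0.000 Y0.000
G1 X17.000 Y0.000
G1 X17.000 Y18.000
G1 X0.000 Y18.000
G1 X0.000 Y0.000
; layer 4
G0 Z29.000
G0 X0.000 Y0.000
G1 X17.000 Y0.000
G1 X17.000 Y18.000
G1 X0.000 Y18.000
G1 X0.000 Y0.000
M2 ; end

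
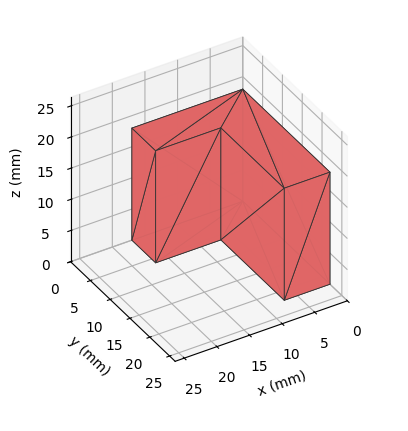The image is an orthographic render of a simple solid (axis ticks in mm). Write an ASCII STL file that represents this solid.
Reading the render: the shape is an L-shaped prism: outer 17 × 22 mm, arm thicknesses ≈ 6 mm (horizontal) and 7 mm (vertical), extruded 18 mm in z (dimensions read to the nearest mm from the axis ticks). For the STL, each face is triangulated and given an outward normal.

solid part
  facet normal 0.0000 0.0000 -1.0000
    outer loop
      vertex 17.00 6.00 0.00
      vertex 17.00 0.00 0.00
      vertex 0.00 0.00 0.00
    endloop
  endfacet
  facet normal 0.0000 0.0000 -1.0000
    outer loop
      vertex 7.00 6.00 0.00
      vertex 17.00 6.00 0.00
      vertex 0.00 0.00 0.00
    endloop
  endfacet
  facet normal 0.0000 0.0000 -1.0000
    outer loop
      vertex 7.00 22.00 0.00
      vertex 7.00 6.00 0.00
      vertex 0.00 0.00 0.00
    endloop
  endfacet
  facet normal 0.0000 0.0000 -1.0000
    outer loop
      vertex 0.00 22.00 0.00
      vertex 7.00 22.00 0.00
      vertex 0.00 0.00 0.00
    endloop
  endfacet
  facet normal 0.0000 0.0000 1.0000
    outer loop
      vertex 0.00 0.00 18.00
      vertex 17.00 0.00 18.00
      vertex 17.00 6.00 18.00
    endloop
  endfacet
  facet normal 0.0000 0.0000 1.0000
    outer loop
      vertex 0.00 0.00 18.00
      vertex 17.00 6.00 18.00
      vertex 7.00 6.00 18.00
    endloop
  endfacet
  facet normal 0.0000 0.0000 1.0000
    outer loop
      vertex 0.00 0.00 18.00
      vertex 7.00 6.00 18.00
      vertex 7.00 22.00 18.00
    endloop
  endfacet
  facet normal 0.0000 0.0000 1.0000
    outer loop
      vertex 0.00 0.00 18.00
      vertex 7.00 22.00 18.00
      vertex 0.00 22.00 18.00
    endloop
  endfacet
  facet normal 0.0000 -1.0000 0.0000
    outer loop
      vertex 0.00 0.00 0.00
      vertex 17.00 0.00 0.00
      vertex 17.00 0.00 18.00
    endloop
  endfacet
  facet normal 0.0000 -1.0000 0.0000
    outer loop
      vertex 0.00 0.00 0.00
      vertex 17.00 0.00 18.00
      vertex 0.00 0.00 18.00
    endloop
  endfacet
  facet normal 1.0000 0.0000 0.0000
    outer loop
      vertex 17.00 0.00 0.00
      vertex 17.00 6.00 0.00
      vertex 17.00 6.00 18.00
    endloop
  endfacet
  facet normal 1.0000 0.0000 0.0000
    outer loop
      vertex 17.00 0.00 0.00
      vertex 17.00 6.00 18.00
      vertex 17.00 0.00 18.00
    endloop
  endfacet
  facet normal 0.0000 1.0000 0.0000
    outer loop
      vertex 17.00 6.00 0.00
      vertex 7.00 6.00 0.00
      vertex 7.00 6.00 18.00
    endloop
  endfacet
  facet normal 0.0000 1.0000 0.0000
    outer loop
      vertex 17.00 6.00 0.00
      vertex 7.00 6.00 18.00
      vertex 17.00 6.00 18.00
    endloop
  endfacet
  facet normal 1.0000 0.0000 0.0000
    outer loop
      vertex 7.00 6.00 0.00
      vertex 7.00 22.00 0.00
      vertex 7.00 22.00 18.00
    endloop
  endfacet
  facet normal 1.0000 0.0000 0.0000
    outer loop
      vertex 7.00 6.00 0.00
      vertex 7.00 22.00 18.00
      vertex 7.00 6.00 18.00
    endloop
  endfacet
  facet normal 0.0000 1.0000 0.0000
    outer loop
      vertex 7.00 22.00 0.00
      vertex 0.00 22.00 0.00
      vertex 0.00 22.00 18.00
    endloop
  endfacet
  facet normal 0.0000 1.0000 0.0000
    outer loop
      vertex 7.00 22.00 0.00
      vertex 0.00 22.00 18.00
      vertex 7.00 22.00 18.00
    endloop
  endfacet
  facet normal -1.0000 0.0000 0.0000
    outer loop
      vertex 0.00 22.00 0.00
      vertex 0.00 0.00 0.00
      vertex 0.00 0.00 18.00
    endloop
  endfacet
  facet normal -1.0000 0.0000 0.0000
    outer loop
      vertex 0.00 22.00 0.00
      vertex 0.00 0.00 18.00
      vertex 0.00 22.00 18.00
    endloop
  endfacet
endsolid part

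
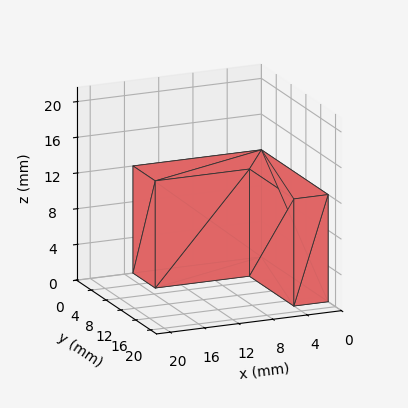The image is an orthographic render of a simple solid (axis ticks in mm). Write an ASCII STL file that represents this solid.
Reading the render: the shape is an L-shaped prism: outer 15 × 18 mm, arm thicknesses ≈ 6 mm (horizontal) and 4 mm (vertical), extruded 12 mm in z (dimensions read to the nearest mm from the axis ticks). For the STL, each face is triangulated and given an outward normal.

solid part
  facet normal 0.0000 0.0000 -1.0000
    outer loop
      vertex 15.000 6.000 0.000
      vertex 15.000 0.000 0.000
      vertex 0.000 0.000 0.000
    endloop
  endfacet
  facet normal 0.0000 0.0000 -1.0000
    outer loop
      vertex 4.000 6.000 0.000
      vertex 15.000 6.000 0.000
      vertex 0.000 0.000 0.000
    endloop
  endfacet
  facet normal 0.0000 0.0000 -1.0000
    outer loop
      vertex 4.000 18.000 0.000
      vertex 4.000 6.000 0.000
      vertex 0.000 0.000 0.000
    endloop
  endfacet
  facet normal 0.0000 0.0000 -1.0000
    outer loop
      vertex 0.000 18.000 0.000
      vertex 4.000 18.000 0.000
      vertex 0.000 0.000 0.000
    endloop
  endfacet
  facet normal 0.0000 0.0000 1.0000
    outer loop
      vertex 0.000 0.000 12.000
      vertex 15.000 0.000 12.000
      vertex 15.000 6.000 12.000
    endloop
  endfacet
  facet normal 0.0000 0.0000 1.0000
    outer loop
      vertex 0.000 0.000 12.000
      vertex 15.000 6.000 12.000
      vertex 4.000 6.000 12.000
    endloop
  endfacet
  facet normal 0.0000 0.0000 1.0000
    outer loop
      vertex 0.000 0.000 12.000
      vertex 4.000 6.000 12.000
      vertex 4.000 18.000 12.000
    endloop
  endfacet
  facet normal 0.0000 0.0000 1.0000
    outer loop
      vertex 0.000 0.000 12.000
      vertex 4.000 18.000 12.000
      vertex 0.000 18.000 12.000
    endloop
  endfacet
  facet normal 0.0000 -1.0000 0.0000
    outer loop
      vertex 0.000 0.000 0.000
      vertex 15.000 0.000 0.000
      vertex 15.000 0.000 12.000
    endloop
  endfacet
  facet normal 0.0000 -1.0000 0.0000
    outer loop
      vertex 0.000 0.000 0.000
      vertex 15.000 0.000 12.000
      vertex 0.000 0.000 12.000
    endloop
  endfacet
  facet normal 1.0000 0.0000 0.0000
    outer loop
      vertex 15.000 0.000 0.000
      vertex 15.000 6.000 0.000
      vertex 15.000 6.000 12.000
    endloop
  endfacet
  facet normal 1.0000 0.0000 0.0000
    outer loop
      vertex 15.000 0.000 0.000
      vertex 15.000 6.000 12.000
      vertex 15.000 0.000 12.000
    endloop
  endfacet
  facet normal 0.0000 1.0000 0.0000
    outer loop
      vertex 15.000 6.000 0.000
      vertex 4.000 6.000 0.000
      vertex 4.000 6.000 12.000
    endloop
  endfacet
  facet normal 0.0000 1.0000 0.0000
    outer loop
      vertex 15.000 6.000 0.000
      vertex 4.000 6.000 12.000
      vertex 15.000 6.000 12.000
    endloop
  endfacet
  facet normal 1.0000 0.0000 0.0000
    outer loop
      vertex 4.000 6.000 0.000
      vertex 4.000 18.000 0.000
      vertex 4.000 18.000 12.000
    endloop
  endfacet
  facet normal 1.0000 0.0000 0.0000
    outer loop
      vertex 4.000 6.000 0.000
      vertex 4.000 18.000 12.000
      vertex 4.000 6.000 12.000
    endloop
  endfacet
  facet normal 0.0000 1.0000 0.0000
    outer loop
      vertex 4.000 18.000 0.000
      vertex 0.000 18.000 0.000
      vertex 0.000 18.000 12.000
    endloop
  endfacet
  facet normal 0.0000 1.0000 0.0000
    outer loop
      vertex 4.000 18.000 0.000
      vertex 0.000 18.000 12.000
      vertex 4.000 18.000 12.000
    endloop
  endfacet
  facet normal -1.0000 0.0000 0.0000
    outer loop
      vertex 0.000 18.000 0.000
      vertex 0.000 0.000 0.000
      vertex 0.000 0.000 12.000
    endloop
  endfacet
  facet normal -1.0000 0.0000 0.0000
    outer loop
      vertex 0.000 18.000 0.000
      vertex 0.000 0.000 12.000
      vertex 0.000 18.000 12.000
    endloop
  endfacet
endsolid part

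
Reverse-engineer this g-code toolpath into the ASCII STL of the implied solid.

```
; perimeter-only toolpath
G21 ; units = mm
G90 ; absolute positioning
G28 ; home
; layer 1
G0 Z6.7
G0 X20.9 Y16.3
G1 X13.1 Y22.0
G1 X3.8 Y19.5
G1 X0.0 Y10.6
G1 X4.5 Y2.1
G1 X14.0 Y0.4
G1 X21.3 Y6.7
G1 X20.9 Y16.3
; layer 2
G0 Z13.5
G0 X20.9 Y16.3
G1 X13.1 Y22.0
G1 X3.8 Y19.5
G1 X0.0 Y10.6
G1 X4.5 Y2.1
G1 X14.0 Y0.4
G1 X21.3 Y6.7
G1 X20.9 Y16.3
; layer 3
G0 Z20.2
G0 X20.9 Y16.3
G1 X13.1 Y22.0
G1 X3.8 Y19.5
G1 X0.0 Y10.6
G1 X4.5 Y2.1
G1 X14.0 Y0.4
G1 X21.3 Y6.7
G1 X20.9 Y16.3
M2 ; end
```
solid part
  facet normal 0.0000 0.0000 -1.0000
    outer loop
      vertex 3.8 19.5 0.0
      vertex 13.1 22.0 0.0
      vertex 20.9 16.3 0.0
    endloop
  endfacet
  facet normal 0.0000 0.0000 -1.0000
    outer loop
      vertex 0.0 10.6 0.0
      vertex 3.8 19.5 0.0
      vertex 20.9 16.3 0.0
    endloop
  endfacet
  facet normal 0.0000 0.0000 -1.0000
    outer loop
      vertex 4.5 2.1 0.0
      vertex 0.0 10.6 0.0
      vertex 20.9 16.3 0.0
    endloop
  endfacet
  facet normal 0.0000 0.0000 -1.0000
    outer loop
      vertex 14.0 0.4 0.0
      vertex 4.5 2.1 0.0
      vertex 20.9 16.3 0.0
    endloop
  endfacet
  facet normal 0.0000 0.0000 -1.0000
    outer loop
      vertex 21.3 6.7 0.0
      vertex 14.0 0.4 0.0
      vertex 20.9 16.3 0.0
    endloop
  endfacet
  facet normal 0.0000 0.0000 1.0000
    outer loop
      vertex 20.9 16.3 20.2
      vertex 13.1 22.0 20.2
      vertex 3.8 19.5 20.2
    endloop
  endfacet
  facet normal 0.0000 0.0000 1.0000
    outer loop
      vertex 20.9 16.3 20.2
      vertex 3.8 19.5 20.2
      vertex 0.0 10.6 20.2
    endloop
  endfacet
  facet normal 0.0000 0.0000 1.0000
    outer loop
      vertex 20.9 16.3 20.2
      vertex 0.0 10.6 20.2
      vertex 4.5 2.1 20.2
    endloop
  endfacet
  facet normal 0.0000 0.0000 1.0000
    outer loop
      vertex 20.9 16.3 20.2
      vertex 4.5 2.1 20.2
      vertex 14.0 0.4 20.2
    endloop
  endfacet
  facet normal 0.0000 0.0000 1.0000
    outer loop
      vertex 20.9 16.3 20.2
      vertex 14.0 0.4 20.2
      vertex 21.3 6.7 20.2
    endloop
  endfacet
  facet normal 0.5900 0.8074 0.0000
    outer loop
      vertex 20.9 16.3 0.0
      vertex 13.1 22.0 0.0
      vertex 13.1 22.0 20.2
    endloop
  endfacet
  facet normal 0.5900 0.8074 0.0000
    outer loop
      vertex 20.9 16.3 0.0
      vertex 13.1 22.0 20.2
      vertex 20.9 16.3 20.2
    endloop
  endfacet
  facet normal -0.2596 0.9657 0.0000
    outer loop
      vertex 13.1 22.0 0.0
      vertex 3.8 19.5 0.0
      vertex 3.8 19.5 20.2
    endloop
  endfacet
  facet normal -0.2596 0.9657 0.0000
    outer loop
      vertex 13.1 22.0 0.0
      vertex 3.8 19.5 20.2
      vertex 13.1 22.0 20.2
    endloop
  endfacet
  facet normal -0.9197 0.3927 0.0000
    outer loop
      vertex 3.8 19.5 0.0
      vertex 0.0 10.6 0.0
      vertex 0.0 10.6 20.2
    endloop
  endfacet
  facet normal -0.9197 0.3927 0.0000
    outer loop
      vertex 3.8 19.5 0.0
      vertex 0.0 10.6 20.2
      vertex 3.8 19.5 20.2
    endloop
  endfacet
  facet normal -0.8838 -0.4679 0.0000
    outer loop
      vertex 0.0 10.6 0.0
      vertex 4.5 2.1 0.0
      vertex 4.5 2.1 20.2
    endloop
  endfacet
  facet normal -0.8838 -0.4679 0.0000
    outer loop
      vertex 0.0 10.6 0.0
      vertex 4.5 2.1 20.2
      vertex 0.0 10.6 20.2
    endloop
  endfacet
  facet normal -0.1761 -0.9844 0.0000
    outer loop
      vertex 4.5 2.1 0.0
      vertex 14.0 0.4 0.0
      vertex 14.0 0.4 20.2
    endloop
  endfacet
  facet normal -0.1761 -0.9844 0.0000
    outer loop
      vertex 4.5 2.1 0.0
      vertex 14.0 0.4 20.2
      vertex 4.5 2.1 20.2
    endloop
  endfacet
  facet normal 0.6533 -0.7571 0.0000
    outer loop
      vertex 14.0 0.4 0.0
      vertex 21.3 6.7 0.0
      vertex 21.3 6.7 20.2
    endloop
  endfacet
  facet normal 0.6533 -0.7571 0.0000
    outer loop
      vertex 14.0 0.4 0.0
      vertex 21.3 6.7 20.2
      vertex 14.0 0.4 20.2
    endloop
  endfacet
  facet normal 0.9991 0.0416 0.0000
    outer loop
      vertex 21.3 6.7 0.0
      vertex 20.9 16.3 0.0
      vertex 20.9 16.3 20.2
    endloop
  endfacet
  facet normal 0.9991 0.0416 0.0000
    outer loop
      vertex 21.3 6.7 0.0
      vertex 20.9 16.3 20.2
      vertex 21.3 6.7 20.2
    endloop
  endfacet
endsolid part

The G0 Z moves step by Δz≈6.7 mm. Every layer's G1 loop is the same polygon, so the solid is a straight extrusion of it from z=0 to z≈20.2. Closing with flat bottom and top caps and triangulating gives 24 facets — a regular 7-sided prism (a cylinder approximated with 7 flat sides), circumscribed radius ≈ 11.1 mm, height ≈ 20.2 mm.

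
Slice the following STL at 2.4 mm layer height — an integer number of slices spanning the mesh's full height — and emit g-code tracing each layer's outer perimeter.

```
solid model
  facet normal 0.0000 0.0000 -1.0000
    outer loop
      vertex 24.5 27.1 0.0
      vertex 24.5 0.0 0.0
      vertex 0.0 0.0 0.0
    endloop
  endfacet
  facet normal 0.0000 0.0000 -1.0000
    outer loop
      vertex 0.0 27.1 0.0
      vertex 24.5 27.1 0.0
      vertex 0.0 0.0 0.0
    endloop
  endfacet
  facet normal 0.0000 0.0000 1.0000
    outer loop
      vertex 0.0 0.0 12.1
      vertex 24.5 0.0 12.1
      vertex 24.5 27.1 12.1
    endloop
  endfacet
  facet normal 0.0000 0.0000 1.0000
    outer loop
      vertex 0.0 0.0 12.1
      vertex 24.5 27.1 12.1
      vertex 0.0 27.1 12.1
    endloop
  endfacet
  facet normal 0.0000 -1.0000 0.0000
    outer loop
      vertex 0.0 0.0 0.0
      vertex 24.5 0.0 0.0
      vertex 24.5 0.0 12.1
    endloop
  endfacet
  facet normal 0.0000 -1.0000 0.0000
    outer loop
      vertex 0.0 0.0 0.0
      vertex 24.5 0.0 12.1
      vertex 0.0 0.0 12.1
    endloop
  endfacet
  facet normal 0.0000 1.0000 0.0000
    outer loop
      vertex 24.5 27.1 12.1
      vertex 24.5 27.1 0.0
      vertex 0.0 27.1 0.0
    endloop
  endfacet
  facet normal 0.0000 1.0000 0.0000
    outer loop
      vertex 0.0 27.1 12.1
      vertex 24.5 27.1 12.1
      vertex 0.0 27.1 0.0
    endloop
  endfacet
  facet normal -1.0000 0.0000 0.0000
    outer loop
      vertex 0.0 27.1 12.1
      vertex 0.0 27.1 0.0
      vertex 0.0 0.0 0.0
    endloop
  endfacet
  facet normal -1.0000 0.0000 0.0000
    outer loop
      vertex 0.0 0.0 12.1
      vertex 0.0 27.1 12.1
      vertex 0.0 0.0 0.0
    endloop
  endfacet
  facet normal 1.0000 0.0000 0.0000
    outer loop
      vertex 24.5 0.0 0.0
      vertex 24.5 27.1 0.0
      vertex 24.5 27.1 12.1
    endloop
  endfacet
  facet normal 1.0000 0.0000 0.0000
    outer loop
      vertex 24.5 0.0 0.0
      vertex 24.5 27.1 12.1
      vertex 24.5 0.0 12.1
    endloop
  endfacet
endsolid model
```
; perimeter-only toolpath
G21 ; units = mm
G90 ; absolute positioning
G28 ; home
; layer 1
G0 Z2.4
G0 X0.0 Y0.0
G1 X24.5 Y0.0
G1 X24.5 Y27.1
G1 X0.0 Y27.1
G1 X0.0 Y0.0
; layer 2
G0 Z4.8
G0 X0.0 Y0.0
G1 X24.5 Y0.0
G1 X24.5 Y27.1
G1 X0.0 Y27.1
G1 X0.0 Y0.0
; layer 3
G0 Z7.3
G0 X0.0 Y0.0
G1 X24.5 Y0.0
G1 X24.5 Y27.1
G1 X0.0 Y27.1
G1 X0.0 Y0.0
; layer 4
G0 Z9.7
G0 X0.0 Y0.0
G1 X24.5 Y0.0
G1 X24.5 Y27.1
G1 X0.0 Y27.1
G1 X0.0 Y0.0
; layer 5
G0 Z12.1
G0 X0.0 Y0.0
G1 X24.5 Y0.0
G1 X24.5 Y27.1
G1 X0.0 Y27.1
G1 X0.0 Y0.0
M2 ; end

The solid is a rectangular box, roughly 24.5 × 27.1 mm footprint and 12.1 mm tall. Slicing at Δz = 2.4 mm — 5 equal slices spanning the solid's height, so layer i sits at z = i·h/5 — gives 5 non-empty perimeters. Each is a 4-segment closed polygon; G0 lifts to the layer z and rapids to the start vertex, then G1 traces the edges.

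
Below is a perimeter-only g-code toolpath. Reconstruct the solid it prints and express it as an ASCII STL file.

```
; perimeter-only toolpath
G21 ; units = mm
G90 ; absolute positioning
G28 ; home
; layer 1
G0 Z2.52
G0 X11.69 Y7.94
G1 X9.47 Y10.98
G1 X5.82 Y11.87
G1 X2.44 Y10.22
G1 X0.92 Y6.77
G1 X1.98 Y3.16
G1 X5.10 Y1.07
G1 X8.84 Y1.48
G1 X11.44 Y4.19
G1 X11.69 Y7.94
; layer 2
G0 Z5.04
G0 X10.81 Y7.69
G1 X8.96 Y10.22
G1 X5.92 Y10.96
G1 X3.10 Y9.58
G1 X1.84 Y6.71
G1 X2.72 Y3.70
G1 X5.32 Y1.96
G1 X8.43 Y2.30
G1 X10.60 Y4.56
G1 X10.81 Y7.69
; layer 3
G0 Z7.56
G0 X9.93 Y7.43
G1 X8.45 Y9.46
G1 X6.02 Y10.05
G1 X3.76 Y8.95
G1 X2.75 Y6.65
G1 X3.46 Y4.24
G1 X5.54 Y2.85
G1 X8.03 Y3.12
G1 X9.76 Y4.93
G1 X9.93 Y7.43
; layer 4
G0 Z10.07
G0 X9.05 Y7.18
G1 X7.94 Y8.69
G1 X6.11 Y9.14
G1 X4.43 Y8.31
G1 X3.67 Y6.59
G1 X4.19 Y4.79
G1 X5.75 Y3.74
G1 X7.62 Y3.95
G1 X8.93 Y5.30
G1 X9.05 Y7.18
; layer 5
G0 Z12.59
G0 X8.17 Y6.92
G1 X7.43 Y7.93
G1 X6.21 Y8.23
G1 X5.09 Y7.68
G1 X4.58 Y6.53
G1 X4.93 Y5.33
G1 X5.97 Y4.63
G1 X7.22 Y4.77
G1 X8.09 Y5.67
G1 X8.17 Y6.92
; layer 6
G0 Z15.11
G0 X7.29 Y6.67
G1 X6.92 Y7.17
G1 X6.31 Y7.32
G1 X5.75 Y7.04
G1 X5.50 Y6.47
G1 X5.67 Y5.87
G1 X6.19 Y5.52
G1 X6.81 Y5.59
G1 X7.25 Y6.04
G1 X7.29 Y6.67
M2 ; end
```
solid part
  facet normal 0.0000 0.0000 -1.0000
    outer loop
      vertex 5.72 12.78 0.00
      vertex 9.98 11.74 0.00
      vertex 12.57 8.20 0.00
    endloop
  endfacet
  facet normal 0.0000 0.0000 -1.0000
    outer loop
      vertex 1.78 10.85 0.00
      vertex 5.72 12.78 0.00
      vertex 12.57 8.20 0.00
    endloop
  endfacet
  facet normal 0.0000 0.0000 -1.0000
    outer loop
      vertex 0.01 6.83 0.00
      vertex 1.78 10.85 0.00
      vertex 12.57 8.20 0.00
    endloop
  endfacet
  facet normal 0.0000 0.0000 -1.0000
    outer loop
      vertex 1.24 2.62 0.00
      vertex 0.01 6.83 0.00
      vertex 12.57 8.20 0.00
    endloop
  endfacet
  facet normal 0.0000 0.0000 -1.0000
    outer loop
      vertex 4.88 0.18 0.00
      vertex 1.24 2.62 0.00
      vertex 12.57 8.20 0.00
    endloop
  endfacet
  facet normal 0.0000 0.0000 -1.0000
    outer loop
      vertex 9.24 0.66 0.00
      vertex 4.88 0.18 0.00
      vertex 12.57 8.20 0.00
    endloop
  endfacet
  facet normal 0.0000 0.0000 -1.0000
    outer loop
      vertex 12.28 3.82 0.00
      vertex 9.24 0.66 0.00
      vertex 12.57 8.20 0.00
    endloop
  endfacet
  facet normal 0.7636 0.5587 0.3235
    outer loop
      vertex 12.57 8.20 0.00
      vertex 9.98 11.74 0.00
      vertex 6.41 6.41 17.63
    endloop
  endfacet
  facet normal 0.2244 0.9193 0.3234
    outer loop
      vertex 9.98 11.74 0.00
      vertex 5.72 12.78 0.00
      vertex 6.41 6.41 17.63
    endloop
  endfacet
  facet normal -0.4163 0.8498 0.3233
    outer loop
      vertex 5.72 12.78 0.00
      vertex 1.78 10.85 0.00
      vertex 6.41 6.41 17.63
    endloop
  endfacet
  facet normal -0.8660 0.3813 0.3235
    outer loop
      vertex 1.78 10.85 0.00
      vertex 0.01 6.83 0.00
      vertex 6.41 6.41 17.63
    endloop
  endfacet
  facet normal -0.9083 -0.2654 0.3234
    outer loop
      vertex 0.01 6.83 0.00
      vertex 1.24 2.62 0.00
      vertex 6.41 6.41 17.63
    endloop
  endfacet
  facet normal -0.5269 -0.7860 0.3235
    outer loop
      vertex 1.24 2.62 0.00
      vertex 4.88 0.18 0.00
      vertex 6.41 6.41 17.63
    endloop
  endfacet
  facet normal 0.1036 -0.9406 0.3234
    outer loop
      vertex 4.88 0.18 0.00
      vertex 9.24 0.66 0.00
      vertex 6.41 6.41 17.63
    endloop
  endfacet
  facet normal 0.6819 -0.6560 0.3234
    outer loop
      vertex 9.24 0.66 0.00
      vertex 12.28 3.82 0.00
      vertex 6.41 6.41 17.63
    endloop
  endfacet
  facet normal 0.9441 -0.0625 0.3235
    outer loop
      vertex 12.28 3.82 0.00
      vertex 12.57 8.20 0.00
      vertex 6.41 6.41 17.63
    endloop
  endfacet
endsolid part

The G0 Z moves step by Δz≈2.52 mm. The G1 loops shrink linearly with z, so the solid tapers from its base footprint up to z≈17.6. Closing with a flat bottom cap and the tapered top and triangulating gives 16 facets — a regular 9-sided pyramid, base circumscribed radius ≈ 6.41 mm, apex at z ≈ 17.6 mm.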